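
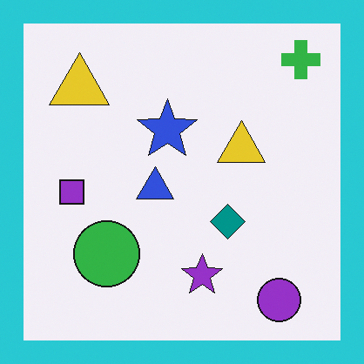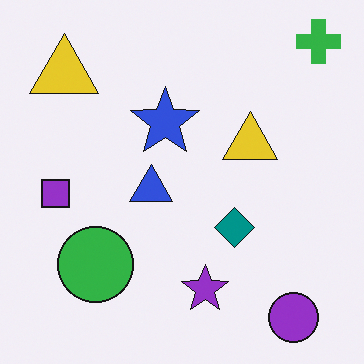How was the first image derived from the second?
Framed with a cyan border.

A solid cyan frame runs around the edge of the first image, with the content slightly shrunk inside it.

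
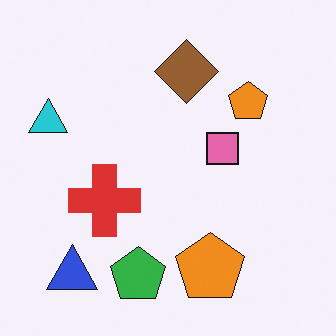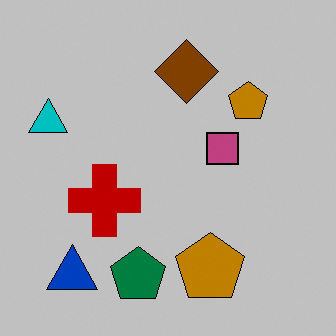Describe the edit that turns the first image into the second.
The transformation is: aggressively posterized.

Each flat color has snapped to a coarser quantized level — most visibly, the near-white background has dropped to a flat grey.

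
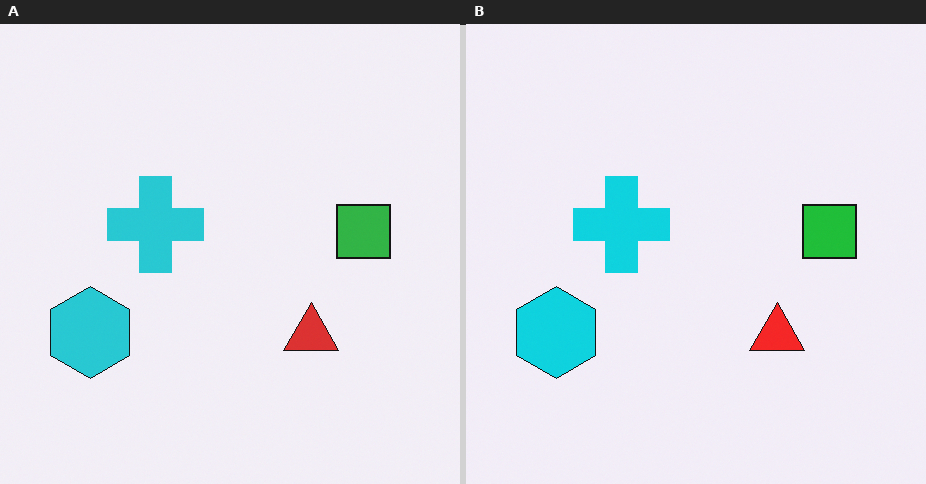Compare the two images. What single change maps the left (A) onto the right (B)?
The right (B) image is the left (A) slightly oversaturated.

All colors are more vivid — a global saturation change.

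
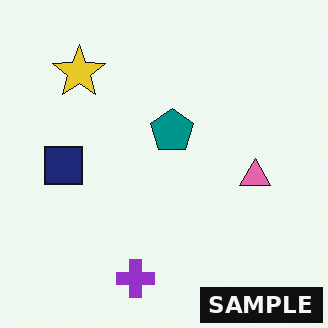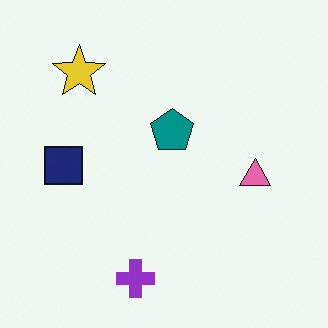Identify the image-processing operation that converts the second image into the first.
It was watermarked with the text "SAMPLE" in the lower-right corner.

A dark label reading "SAMPLE" appears in the lower-right corner.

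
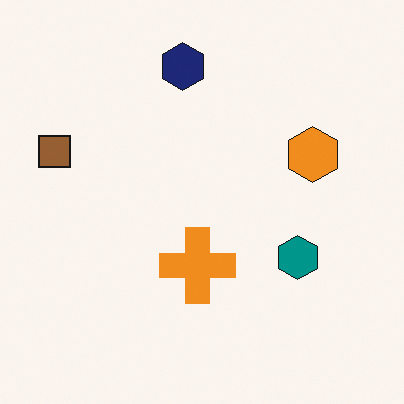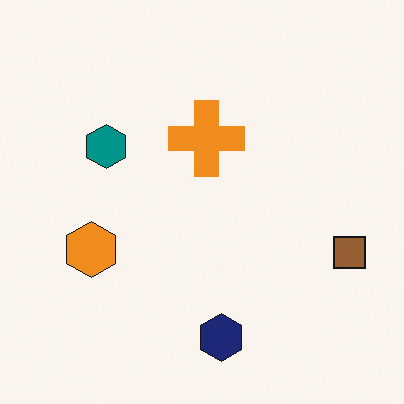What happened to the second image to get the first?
It was rotated 180°.

The brown square sits in the right of the second image and the left of the first — consistent with a whole-image 180° rotation.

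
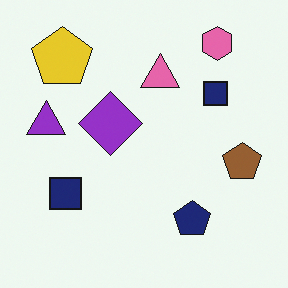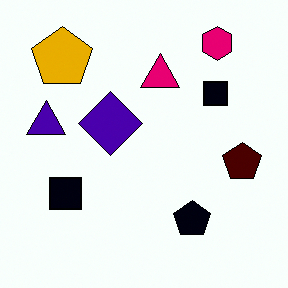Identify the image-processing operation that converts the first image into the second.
It was given much higher contrast.

Tones are pushed away from mid-grey across the whole image — a global contrast change.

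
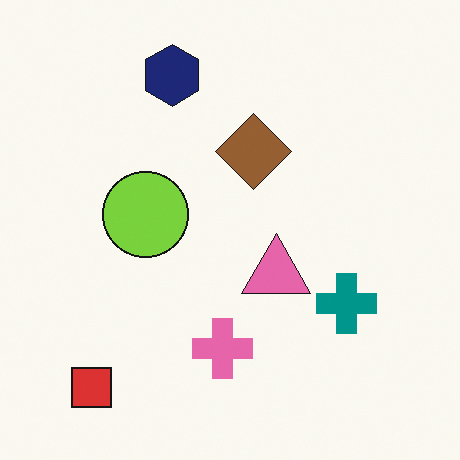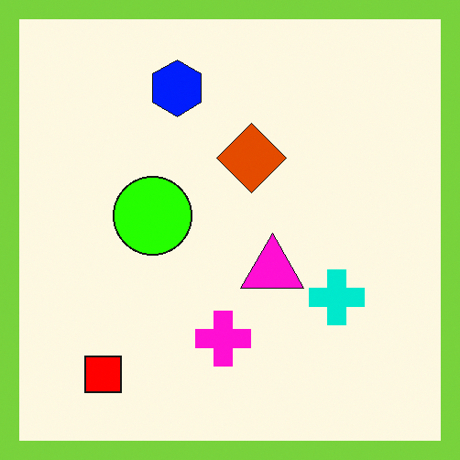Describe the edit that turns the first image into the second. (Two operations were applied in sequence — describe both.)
Heavily oversaturated, then framed with a lime border.

All colors are more vivid — a global saturation change. A solid lime frame runs around the edge of the second image, with the content slightly shrunk inside it.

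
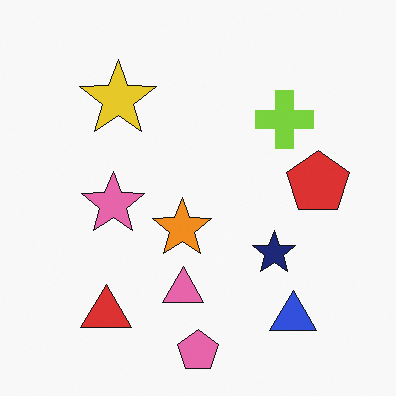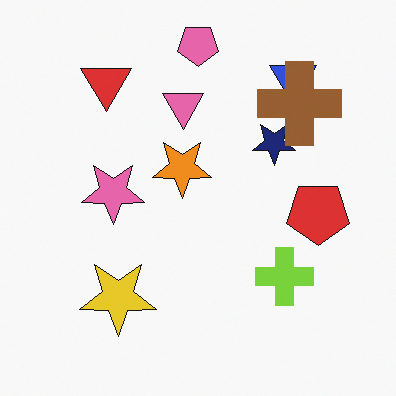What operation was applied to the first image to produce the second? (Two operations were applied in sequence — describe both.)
This is the original image flipped vertically (top ↔ bottom), then overlaid with an additional brown cross.

The pink pentagon is in the bottom of the first image and the top of the second — shapes on opposite sides of the horizontal midline have swapped in a mirror flip. A brown cross appears in the second image that is absent from the first.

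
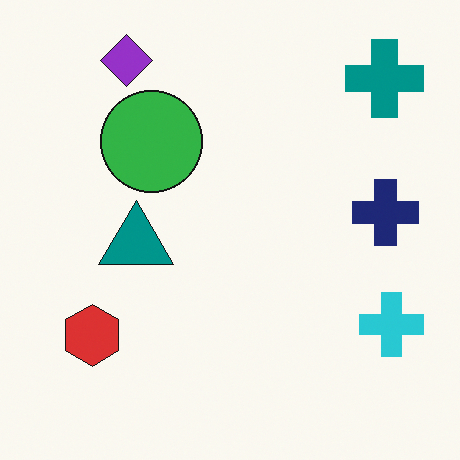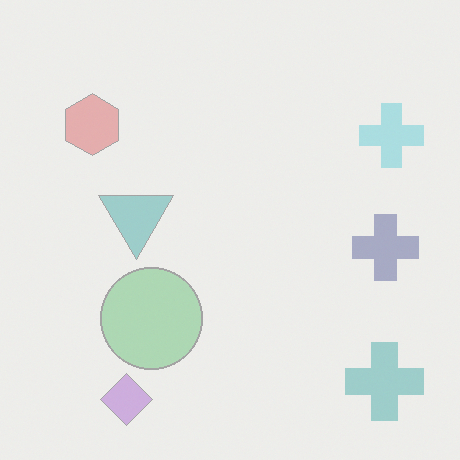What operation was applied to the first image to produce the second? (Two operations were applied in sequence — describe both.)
This is the original image washed out (contrast reduced), then flipped vertically (top ↔ bottom).

Tones are pushed toward mid-grey across the whole image — a global contrast change. The purple diamond is in the top-left of the first image and the bottom-left of the second — shapes on opposite sides of the horizontal midline have swapped in a mirror flip.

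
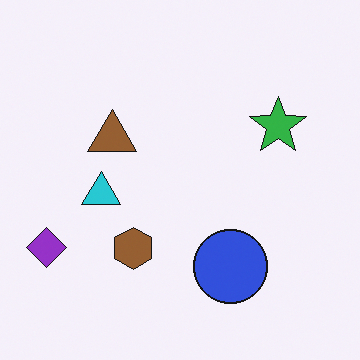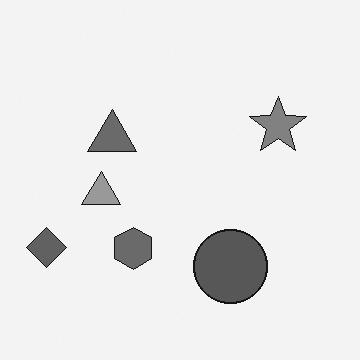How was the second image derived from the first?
The second image is the first converted to grayscale.

All color is removed — every shape is now a shade of grey.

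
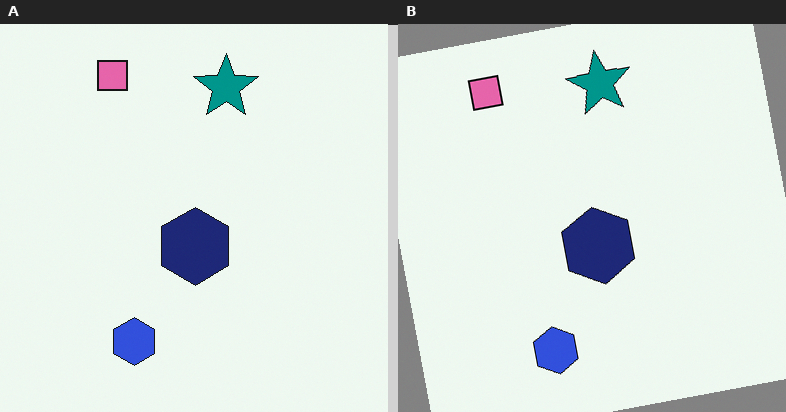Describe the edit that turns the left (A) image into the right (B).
The right (B) image is the left (A) rotated counter-clockwise by a slight angle.

Every shape is tilted by the same angle and the image corners show triangular fill wedges — a whole-image rotation by a non-right angle.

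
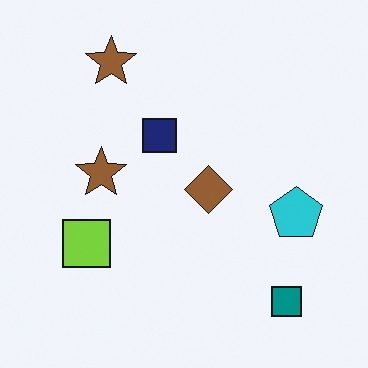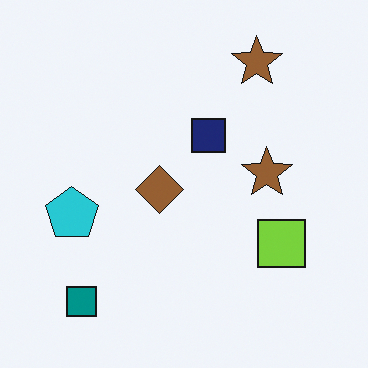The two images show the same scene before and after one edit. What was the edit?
This is the original image flipped horizontally (left ↔ right).

The cyan pentagon is in the right of the first image and the left of the second — shapes on opposite sides of the vertical midline have swapped in a mirror flip.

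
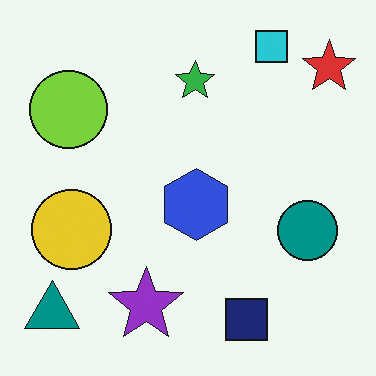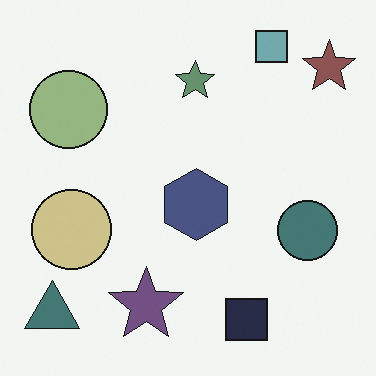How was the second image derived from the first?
It was made much more muted (saturation change).

All colors are more muted and greyish — a global saturation change.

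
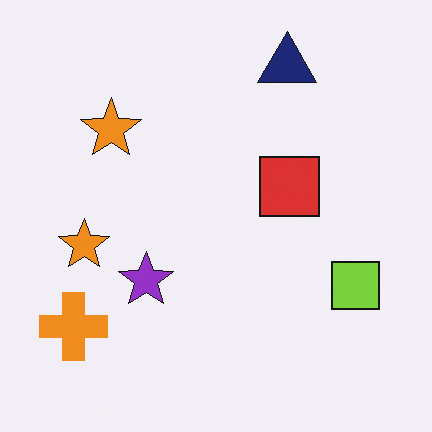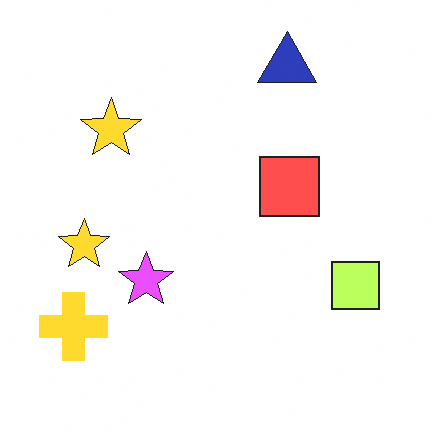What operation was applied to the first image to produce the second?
This is the original image substantially brightened.

Every pixel — background and shapes alike — is uniformly brightened.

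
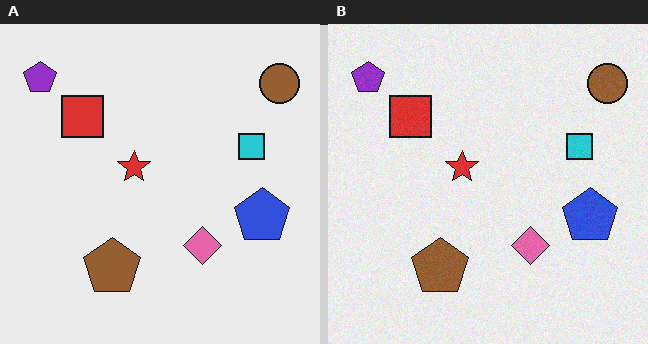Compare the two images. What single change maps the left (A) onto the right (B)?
Degraded with subtle gaussian noise.

Random speckle covers the whole image, including the flat background.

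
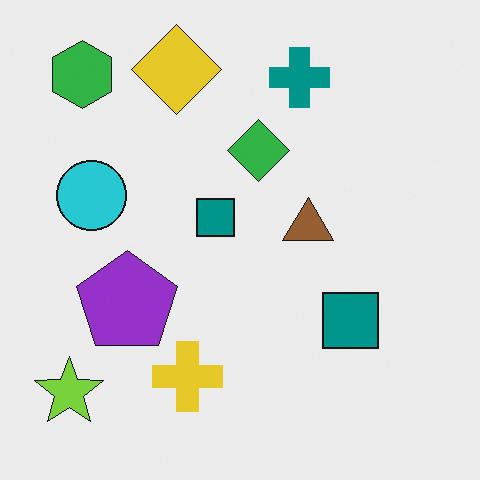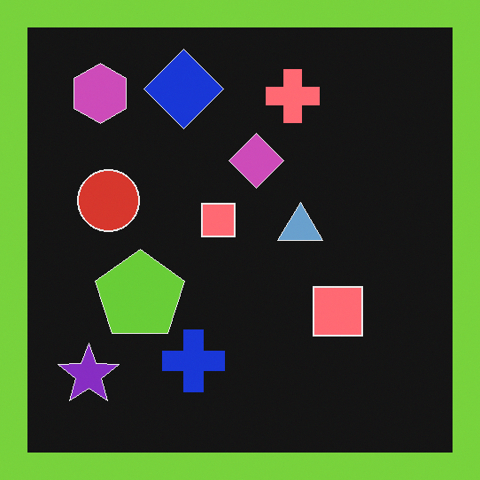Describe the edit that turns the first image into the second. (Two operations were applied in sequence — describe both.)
Color-inverted (negative), then framed with a lime border.

The light background has become dark and every shape's color is its complement — a photographic negative. A solid lime frame runs around the edge of the second image, with the content slightly shrunk inside it.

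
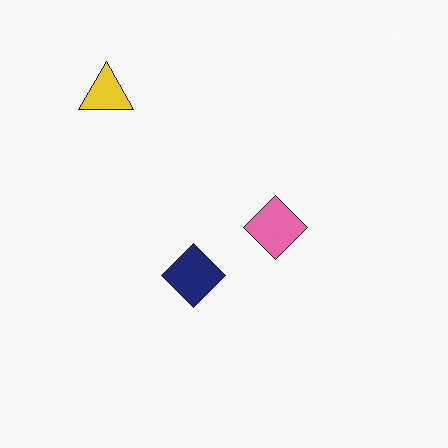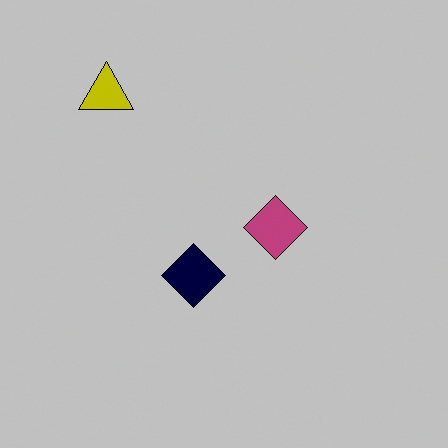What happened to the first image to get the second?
The second image is the first aggressively posterized.

Each flat color has snapped to a coarser quantized level — most visibly, the near-white background has dropped to a flat grey.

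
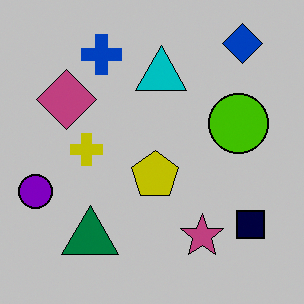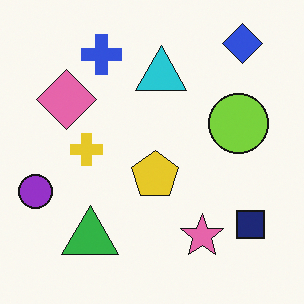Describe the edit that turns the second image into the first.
The image was aggressively posterized.

Each flat color has snapped to a coarser quantized level — most visibly, the near-white background has dropped to a flat grey.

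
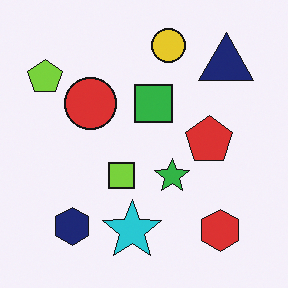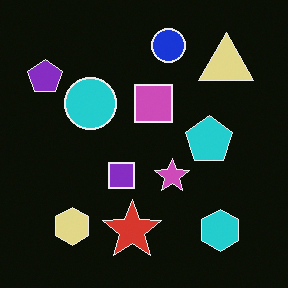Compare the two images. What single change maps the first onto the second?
The transformation is: color-inverted (negative).

The light background has become dark and every shape's color is its complement — a photographic negative.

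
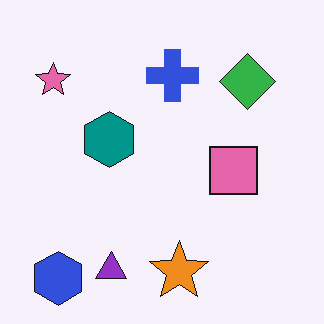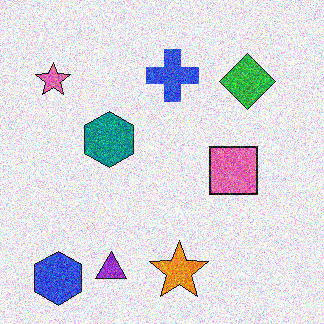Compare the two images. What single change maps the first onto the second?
The second image is the first degraded with strong gaussian noise.

Random speckle covers the whole image, including the flat background.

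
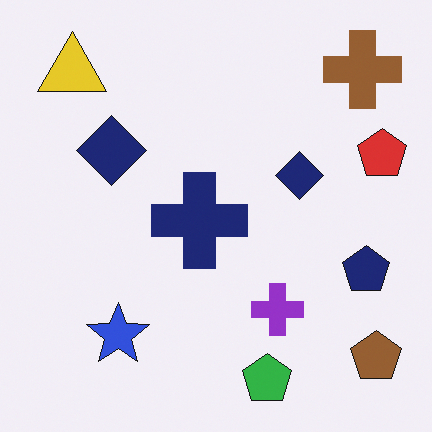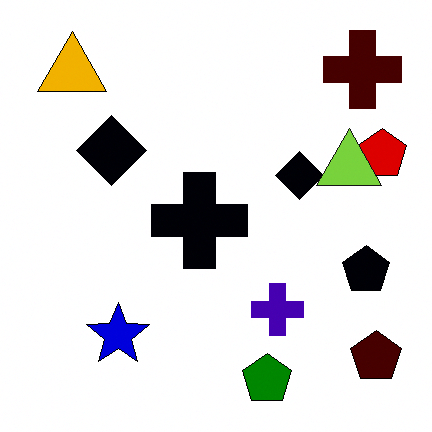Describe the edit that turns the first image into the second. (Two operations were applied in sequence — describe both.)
It was given much higher contrast, then overlaid with an additional lime triangle.

Tones are pushed away from mid-grey across the whole image — a global contrast change. A lime triangle appears in the second image that is absent from the first.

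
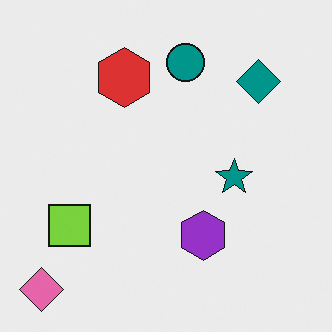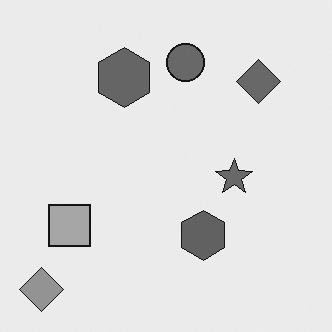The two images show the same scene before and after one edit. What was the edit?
The image was converted to grayscale.

All color is removed — every shape is now a shade of grey.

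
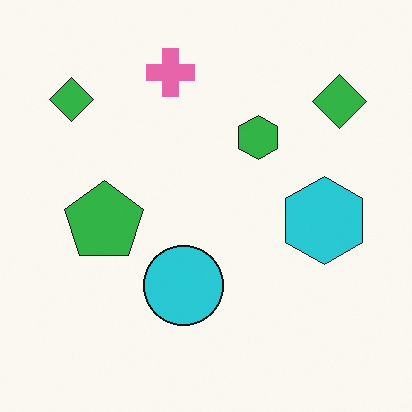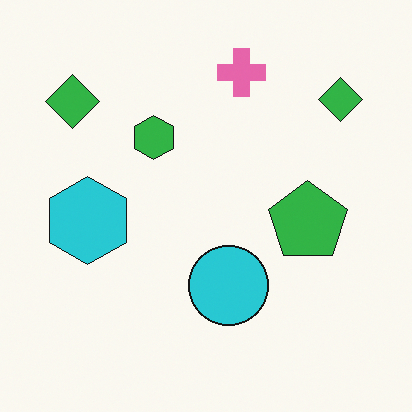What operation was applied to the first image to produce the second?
This is the original image flipped horizontally (left ↔ right).

The cyan hexagon is in the right of the first image and the left of the second — shapes on opposite sides of the vertical midline have swapped in a mirror flip.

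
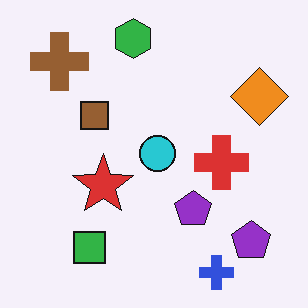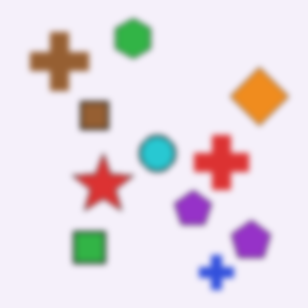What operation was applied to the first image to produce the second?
The image was noticeably gaussian-blurred.

Shape edges and outlines are uniformly softened across the whole image.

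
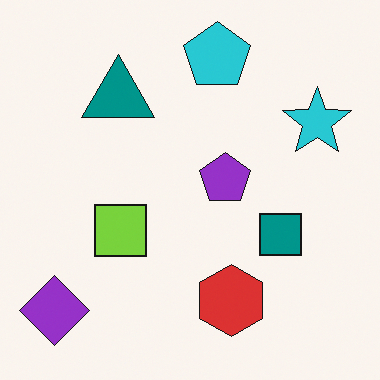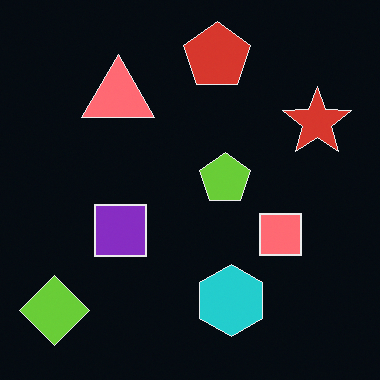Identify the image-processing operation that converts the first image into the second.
The image was color-inverted (negative).

The light background has become dark and every shape's color is its complement — a photographic negative.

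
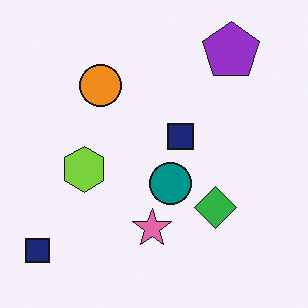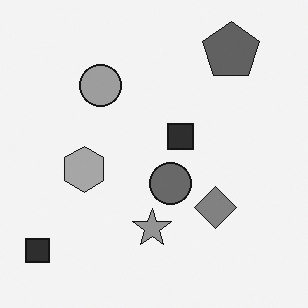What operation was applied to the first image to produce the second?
The image was converted to grayscale.

All color is removed — every shape is now a shade of grey.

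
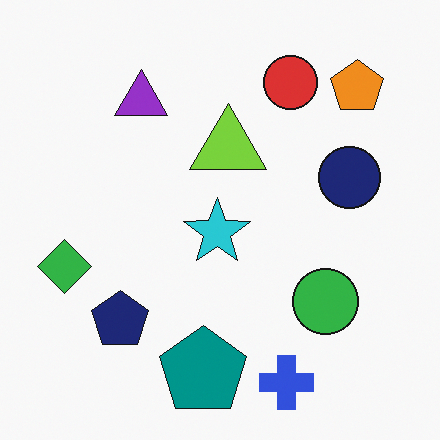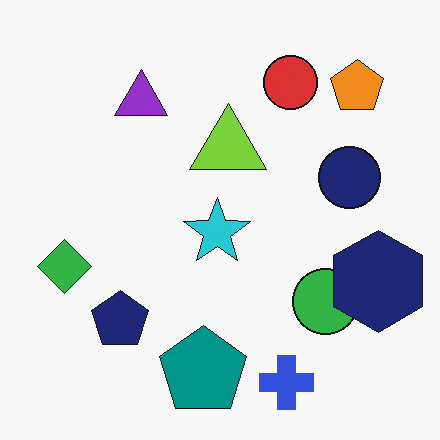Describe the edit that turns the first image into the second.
It was overlaid with an additional navy hexagon.

A navy hexagon appears in the second image that is absent from the first.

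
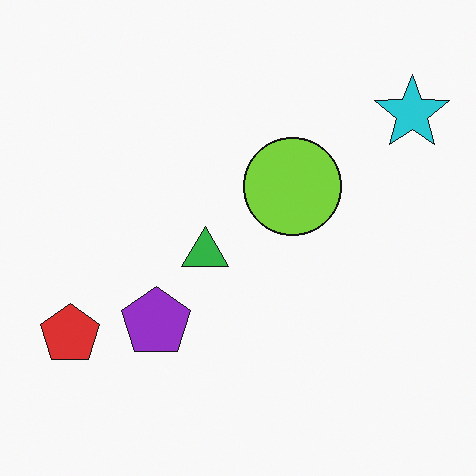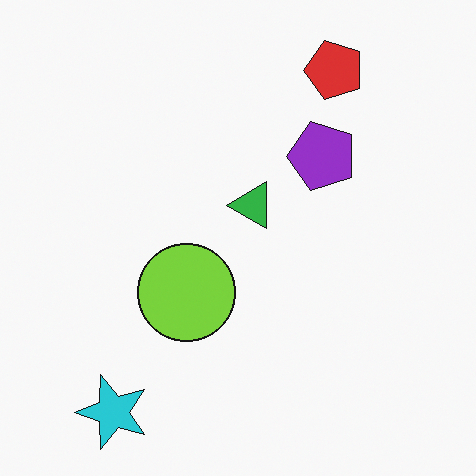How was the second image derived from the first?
The transformation is: transposed (reflected across the top-left ↔ bottom-right diagonal).

Shapes have swapped their row and column positions — what was in the top-right is now in the bottom-left — a diagonal reflection.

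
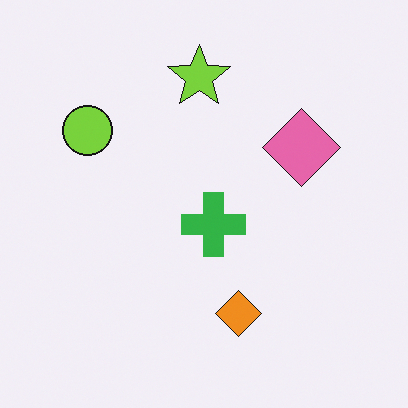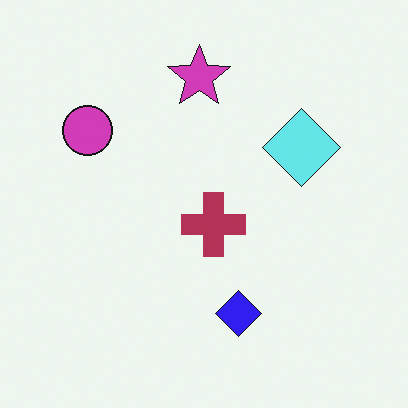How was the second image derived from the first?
It was hue-shifted by a large amount.

Every shape's color has rotated by the same amount around the hue wheel — a uniform hue shift.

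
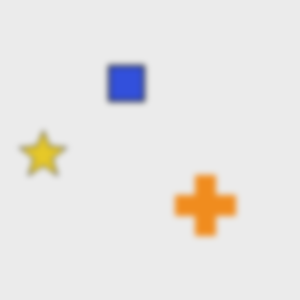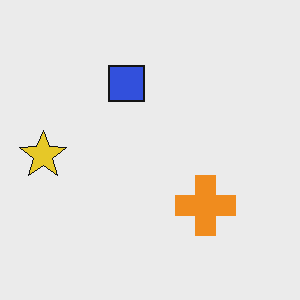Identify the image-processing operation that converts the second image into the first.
Moderately blurred.

Shape edges and outlines are uniformly softened across the whole image.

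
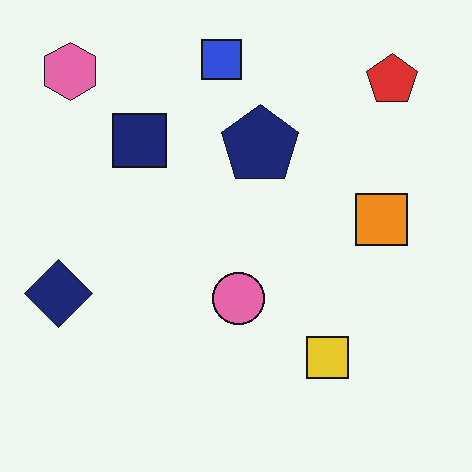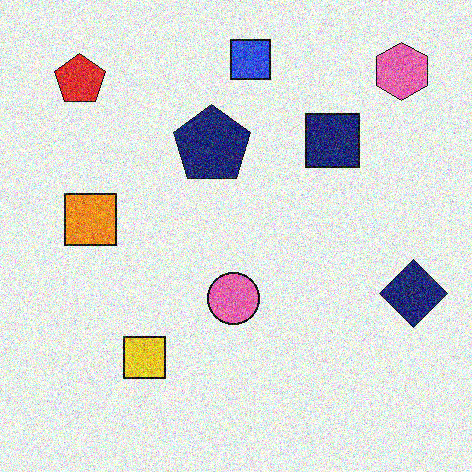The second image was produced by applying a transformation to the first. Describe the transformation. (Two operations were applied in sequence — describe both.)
This is the original image flipped horizontally (left ↔ right), then degraded with a thick layer of grain.

The navy diamond is in the left of the first image and the right of the second — shapes on opposite sides of the vertical midline have swapped in a mirror flip. Random speckle covers the whole image, including the flat background.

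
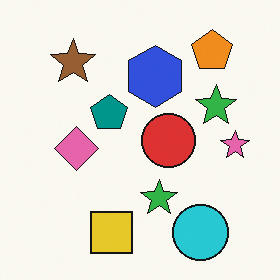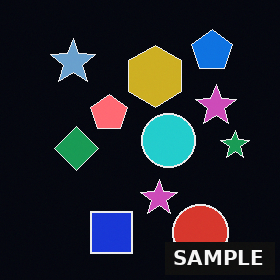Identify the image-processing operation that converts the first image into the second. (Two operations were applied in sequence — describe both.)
It was color-inverted (negative), then watermarked with the text "SAMPLE" in the lower-right corner.

The light background has become dark and every shape's color is its complement — a photographic negative. A dark label reading "SAMPLE" appears in the lower-right corner.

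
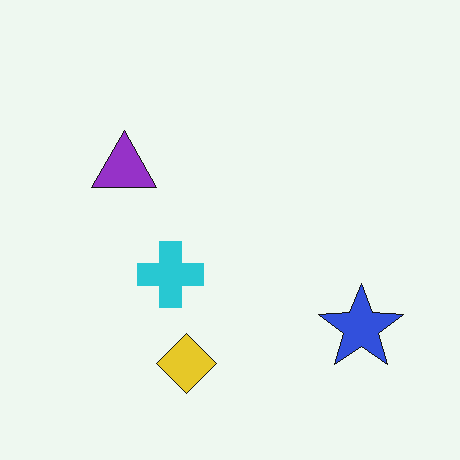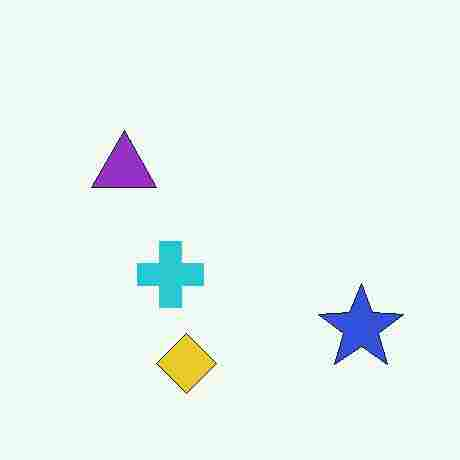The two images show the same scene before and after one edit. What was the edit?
The second image is the first heavily JPEG-compressed with obvious blocking artifacts.

Blocky 8×8 compression artifacts appear around shape edges and the flat background shows ringing — characteristic JPEG degradation.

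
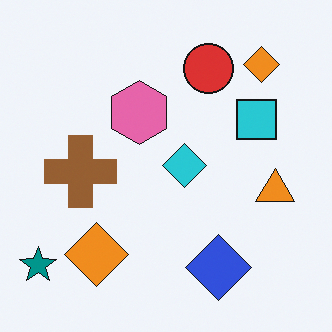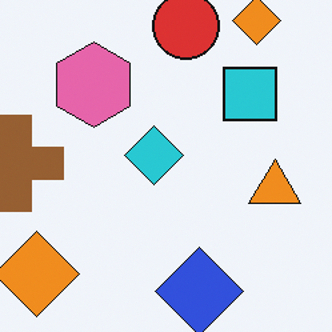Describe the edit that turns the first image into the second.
The transformation is: cropped slightly and scaled back up.

The visible shapes are larger and the field of view is narrower; shapes near the original edges may be partly or wholly outside the frame — a crop-and-rescale.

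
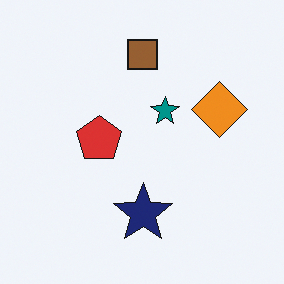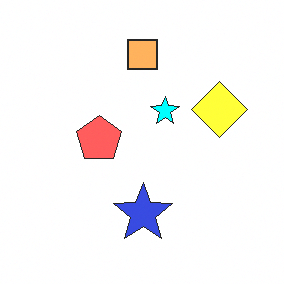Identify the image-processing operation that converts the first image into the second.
The second image is the first brightened a lot.

Every pixel — background and shapes alike — is uniformly brightened.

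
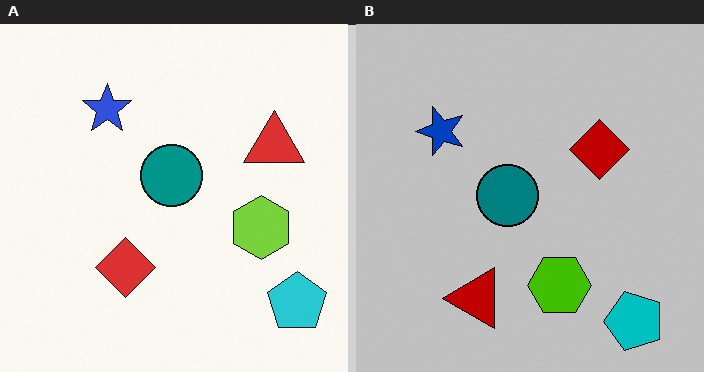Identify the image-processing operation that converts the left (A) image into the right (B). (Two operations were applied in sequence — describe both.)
The transformation is: transposed (reflected across the top-left ↔ bottom-right diagonal), then aggressively posterized.

Shapes have swapped their row and column positions — what was in the top-right is now in the bottom-left — a diagonal reflection. Each flat color has snapped to a coarser quantized level — most visibly, the near-white background has dropped to a flat grey.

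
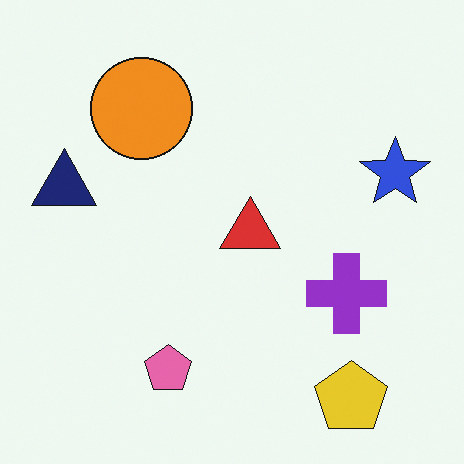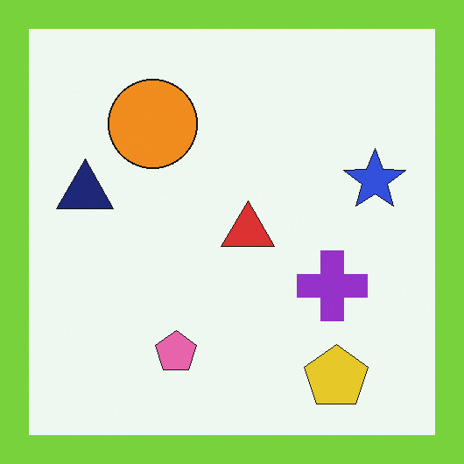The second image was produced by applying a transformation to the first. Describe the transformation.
This is the original image framed with a lime border.

A solid lime frame runs around the edge of the second image, with the content slightly shrunk inside it.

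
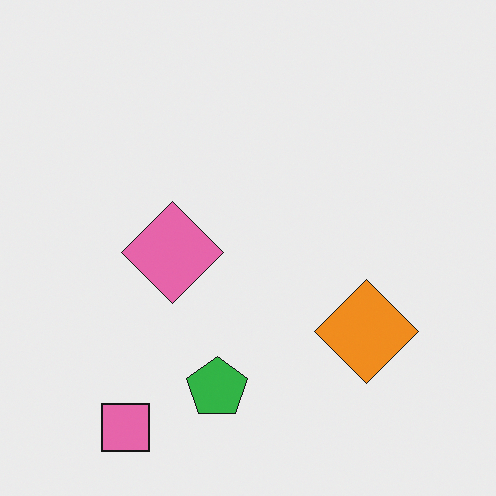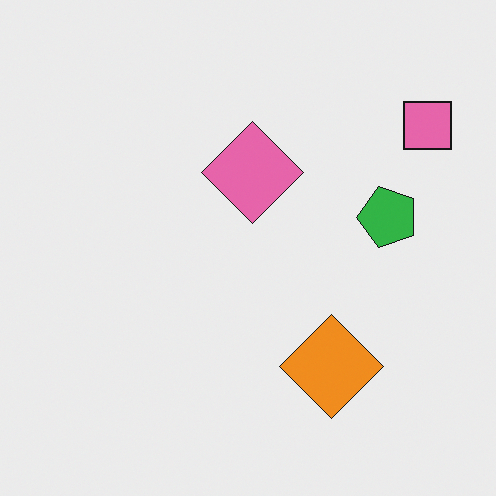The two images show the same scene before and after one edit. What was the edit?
The second image is the first transposed (reflected across the top-left ↔ bottom-right diagonal).

Shapes have swapped their row and column positions — what was in the top-right is now in the bottom-left — a diagonal reflection.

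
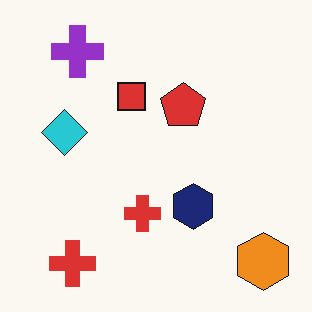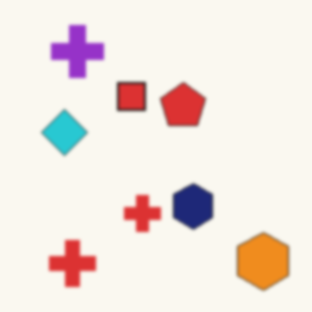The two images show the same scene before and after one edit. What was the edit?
The second image is the first lightly blurred.

Shape edges and outlines are uniformly softened across the whole image.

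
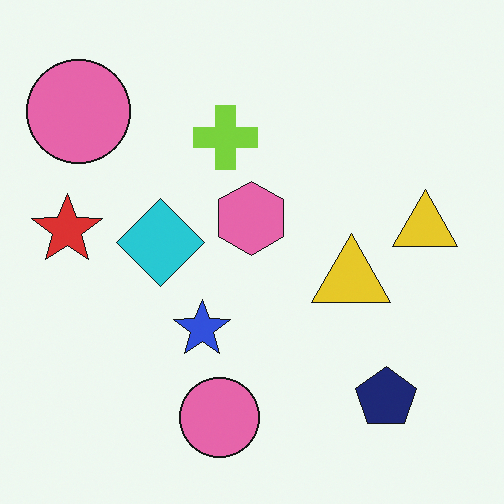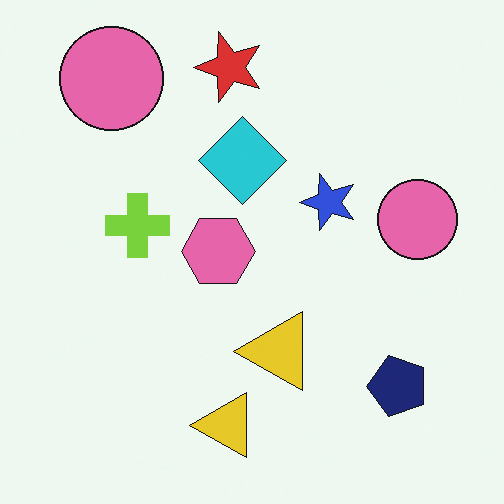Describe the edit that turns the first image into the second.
The transformation is: transposed (reflected across the top-left ↔ bottom-right diagonal).

Shapes have swapped their row and column positions — what was in the top-right is now in the bottom-left — a diagonal reflection.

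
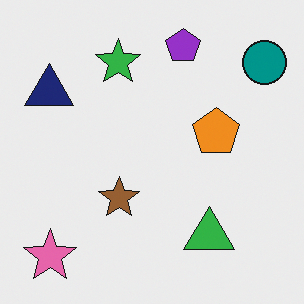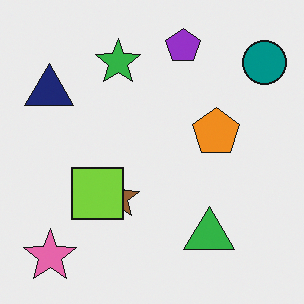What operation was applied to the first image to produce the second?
The transformation is: overlaid with an additional lime square.

A lime square appears in the second image that is absent from the first.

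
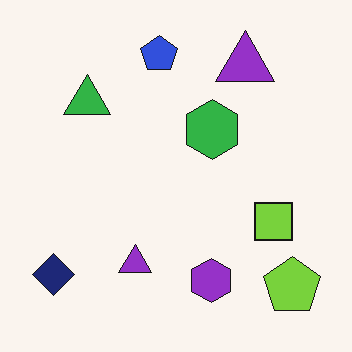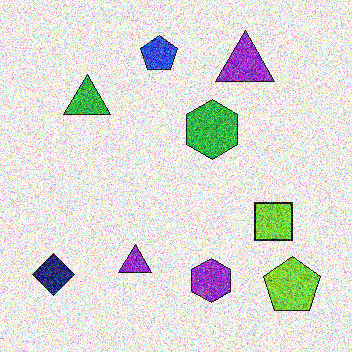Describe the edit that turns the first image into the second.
It was degraded with a thick layer of grain.

Random speckle covers the whole image, including the flat background.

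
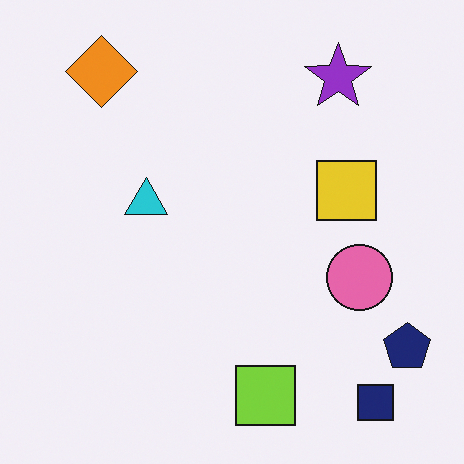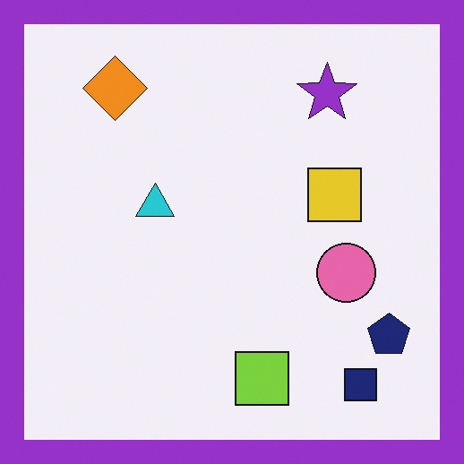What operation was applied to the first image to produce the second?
The image was framed with a purple border.

A solid purple frame runs around the edge of the second image, with the content slightly shrunk inside it.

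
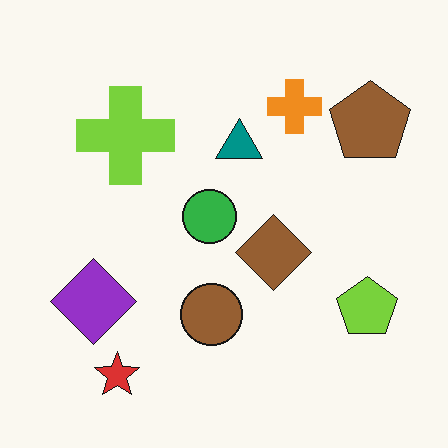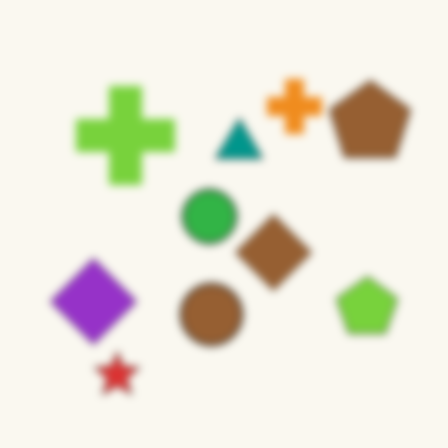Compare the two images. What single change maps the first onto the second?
The transformation is: moderately blurred.

Shape edges and outlines are uniformly softened across the whole image.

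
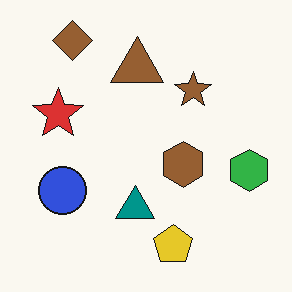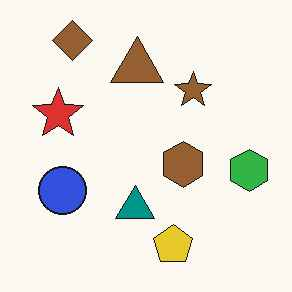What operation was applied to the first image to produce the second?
It was given moderate JPEG compression.

Blocky 8×8 compression artifacts appear around shape edges and the flat background shows ringing — characteristic JPEG degradation.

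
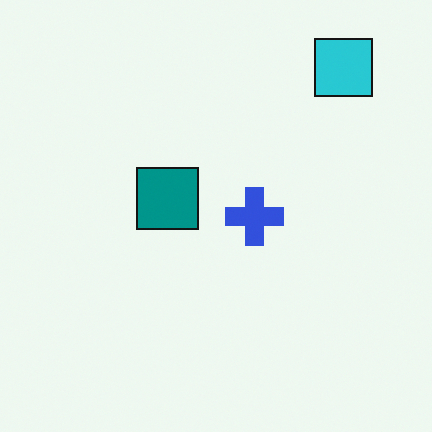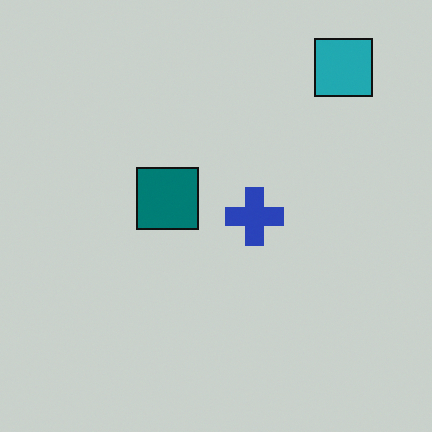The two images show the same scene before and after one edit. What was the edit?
This is the original image darkened a little.

Every pixel — background and shapes alike — is uniformly darkened.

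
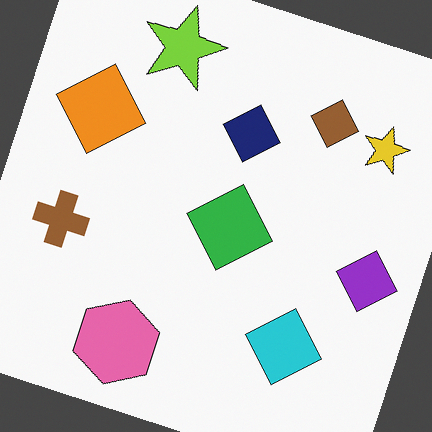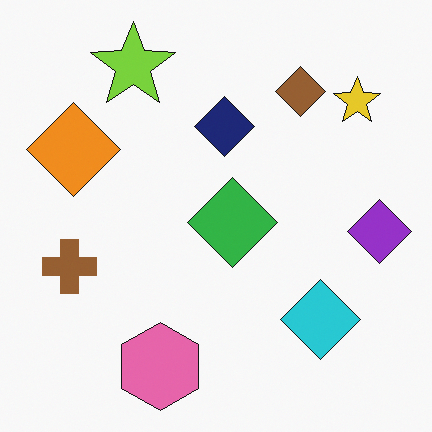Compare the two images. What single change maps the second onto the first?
The image was rotated clockwise by a clearly visible amount.

Every shape is tilted by the same angle and the image corners show triangular fill wedges — a whole-image rotation by a non-right angle.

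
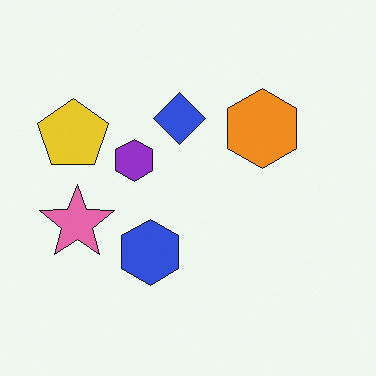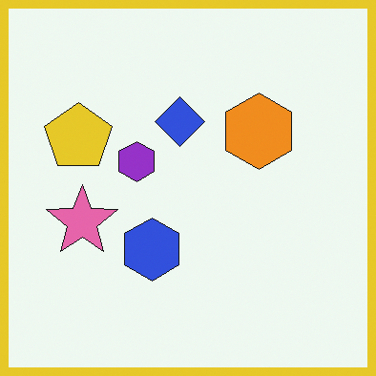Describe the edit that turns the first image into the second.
The transformation is: framed with a yellow border.

A solid yellow frame runs around the edge of the second image, with the content slightly shrunk inside it.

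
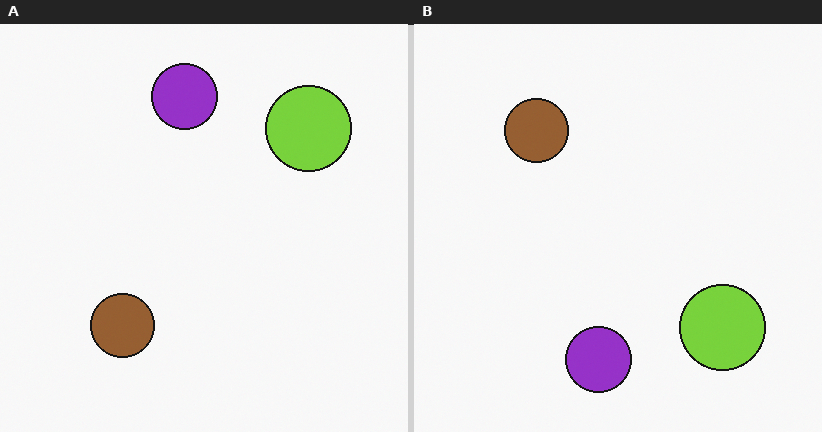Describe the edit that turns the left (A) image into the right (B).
This is the original image flipped vertically (top ↔ bottom).

The purple circle is in the top of the left (A) image and the bottom of the right (B) — shapes on opposite sides of the horizontal midline have swapped in a mirror flip.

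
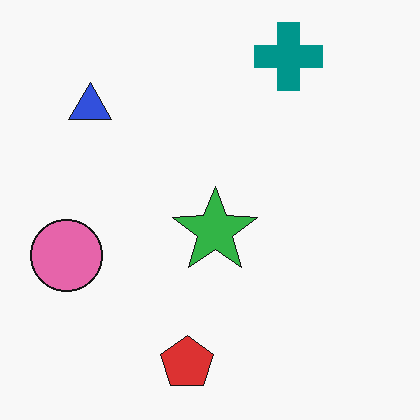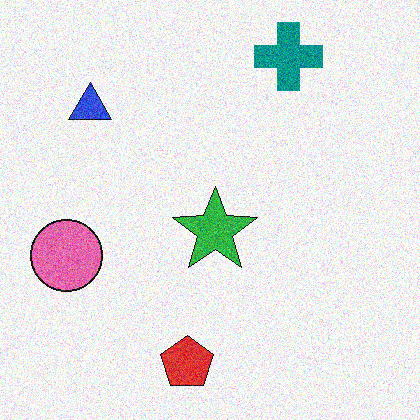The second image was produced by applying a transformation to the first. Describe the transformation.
It was degraded with moderate additive noise.

Random speckle covers the whole image, including the flat background.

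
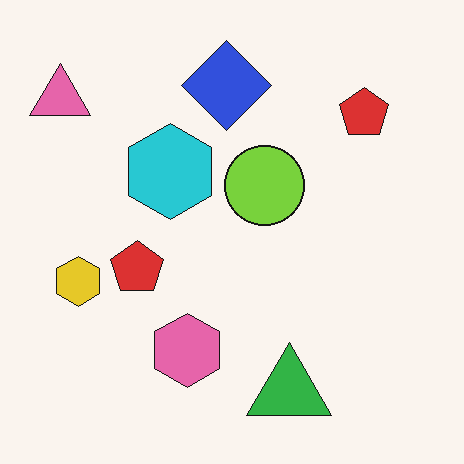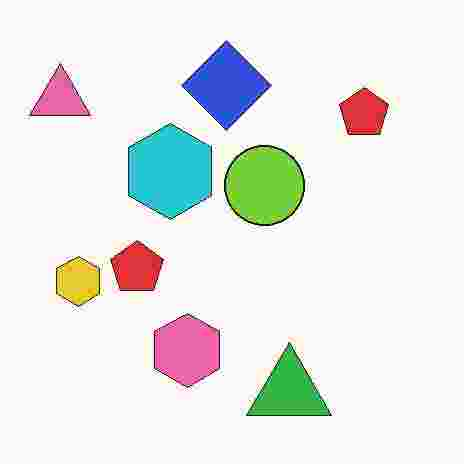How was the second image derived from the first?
The second image is the first degraded with heavy JPEG compression.

Blocky 8×8 compression artifacts appear around shape edges and the flat background shows ringing — characteristic JPEG degradation.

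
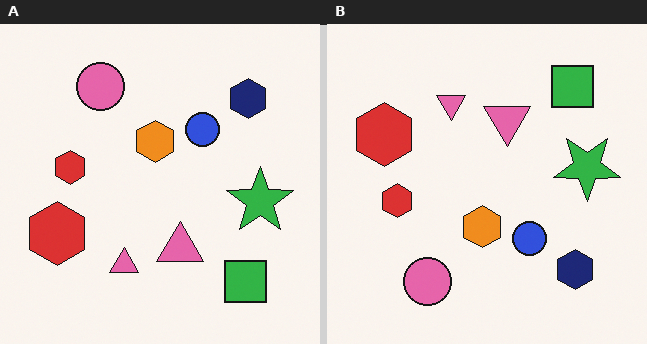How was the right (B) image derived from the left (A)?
The right (B) image is the left (A) flipped vertically (top ↔ bottom).

The pink circle is in the top-left of the left (A) image and the bottom-left of the right (B) — shapes on opposite sides of the horizontal midline have swapped in a mirror flip.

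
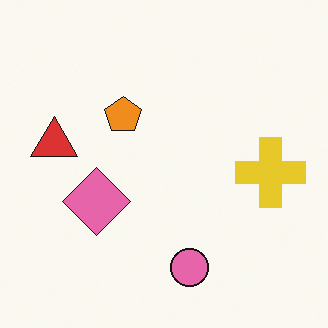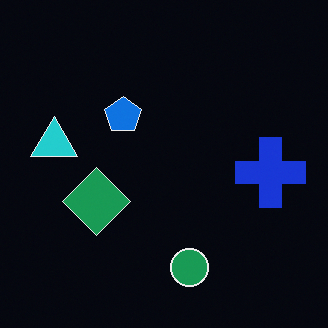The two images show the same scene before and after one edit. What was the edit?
The transformation is: color-inverted (negative).

The light background has become dark and every shape's color is its complement — a photographic negative.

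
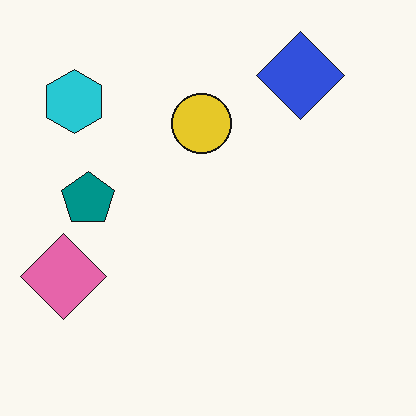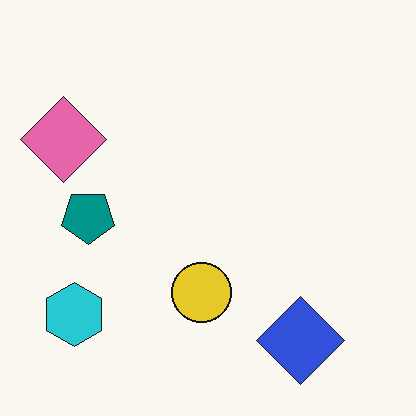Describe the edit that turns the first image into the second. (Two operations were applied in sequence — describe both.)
It was flipped vertically (top ↔ bottom), then given moderate JPEG compression.

The blue diamond is in the top-right of the first image and the bottom-right of the second — shapes on opposite sides of the horizontal midline have swapped in a mirror flip. Blocky 8×8 compression artifacts appear around shape edges and the flat background shows ringing — characteristic JPEG degradation.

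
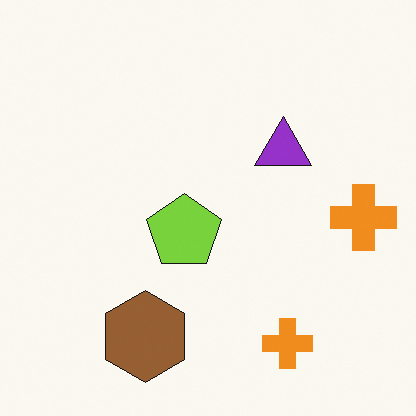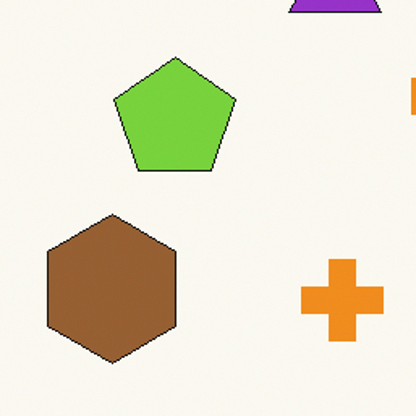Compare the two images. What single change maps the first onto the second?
Cropped to a noticeably smaller region and rescaled.

The visible shapes are larger and the field of view is narrower; shapes near the original edges may be partly or wholly outside the frame — a crop-and-rescale.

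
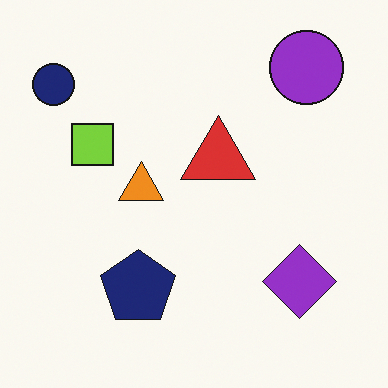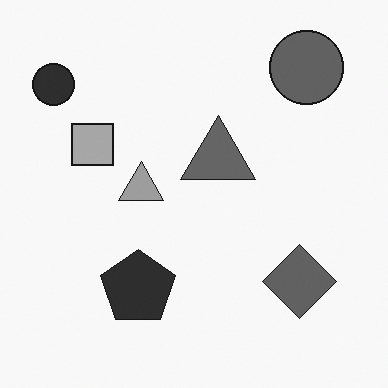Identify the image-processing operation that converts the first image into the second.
The second image is the first converted to grayscale.

All color is removed — every shape is now a shade of grey.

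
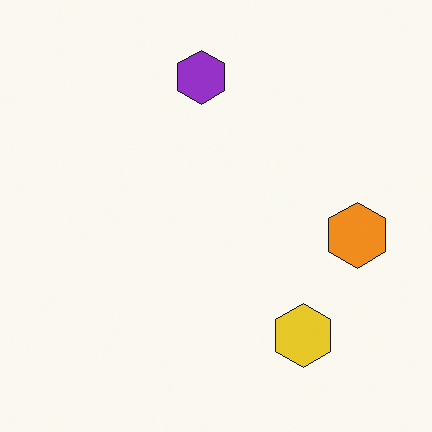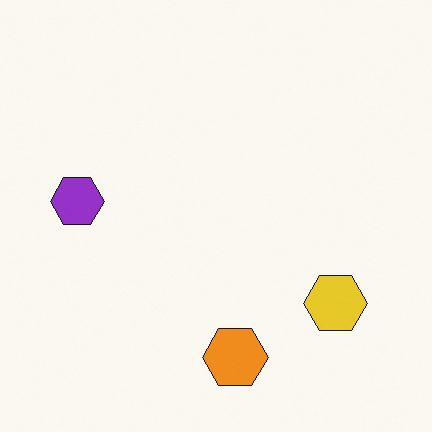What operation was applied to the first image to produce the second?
It was transposed (reflected across the top-left ↔ bottom-right diagonal).

Shapes have swapped their row and column positions — what was in the top-right is now in the bottom-left — a diagonal reflection.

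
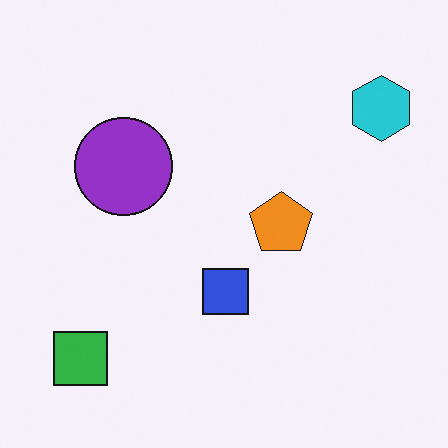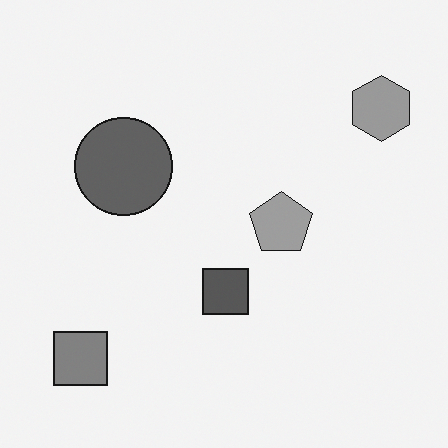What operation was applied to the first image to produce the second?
It was converted to grayscale.

All color is removed — every shape is now a shade of grey.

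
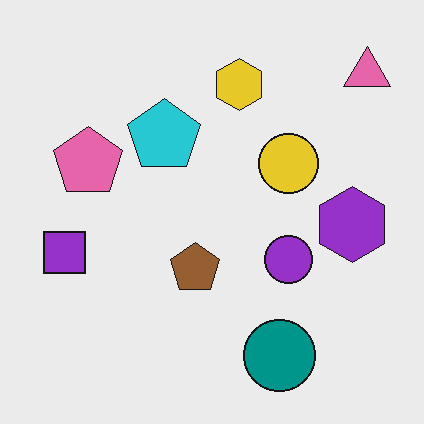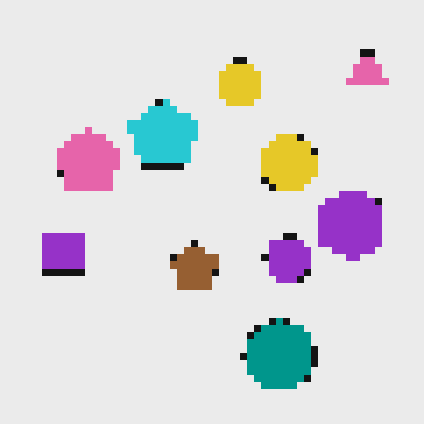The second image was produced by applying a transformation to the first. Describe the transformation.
The second image is the first pixelated into visible square blocks.

Shapes are reduced to large square blocks; fine edges and outlines are lost — a downscale-then-upscale (mosaic) effect.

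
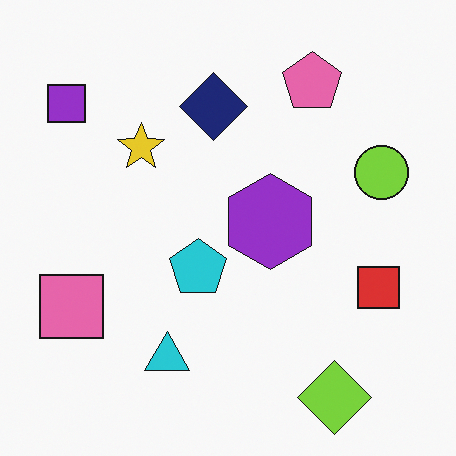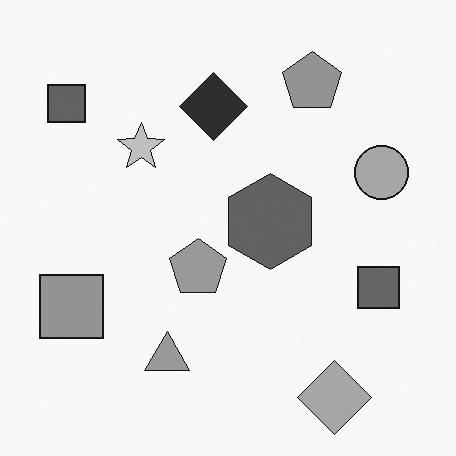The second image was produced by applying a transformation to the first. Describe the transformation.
The transformation is: converted to grayscale.

All color is removed — every shape is now a shade of grey.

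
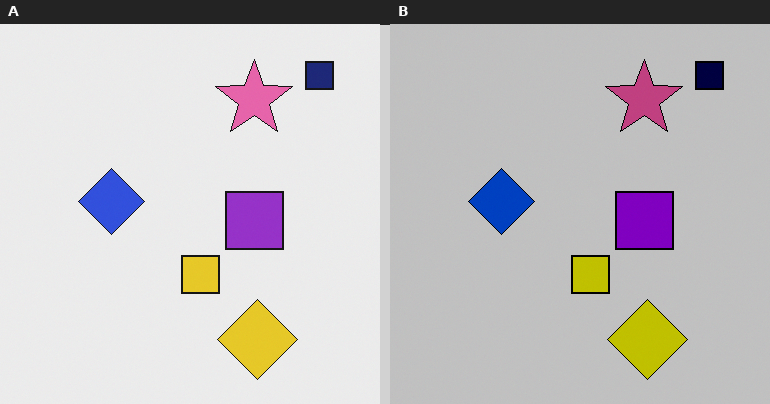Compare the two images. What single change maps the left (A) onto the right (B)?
The right (B) image is the left (A) heavily posterized to just a handful of flat colors.

Each flat color has snapped to a coarser quantized level — most visibly, the near-white background has dropped to a flat grey.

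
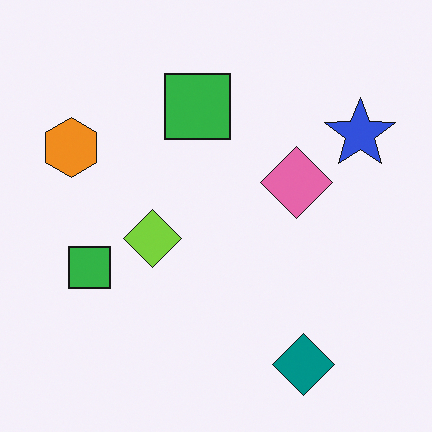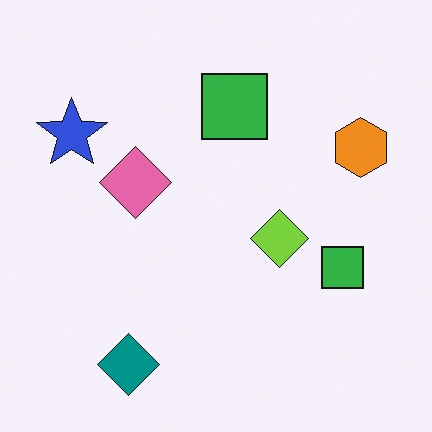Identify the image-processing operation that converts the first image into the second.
Flipped horizontally (left ↔ right).

The orange hexagon is in the left of the first image and the right of the second — shapes on opposite sides of the vertical midline have swapped in a mirror flip.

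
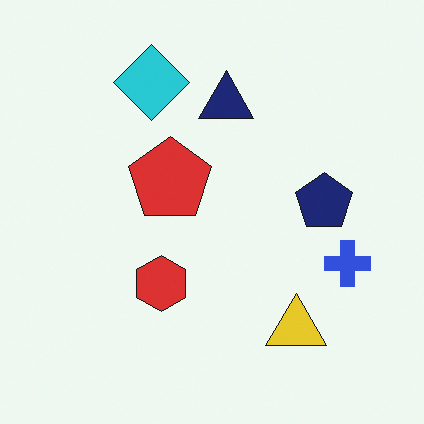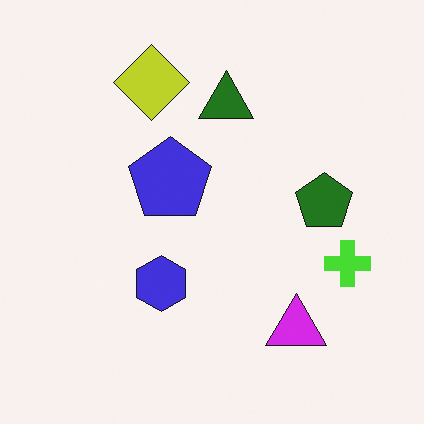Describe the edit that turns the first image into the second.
It was hue-shifted by a large amount.

Every shape's color has rotated by the same amount around the hue wheel — a uniform hue shift.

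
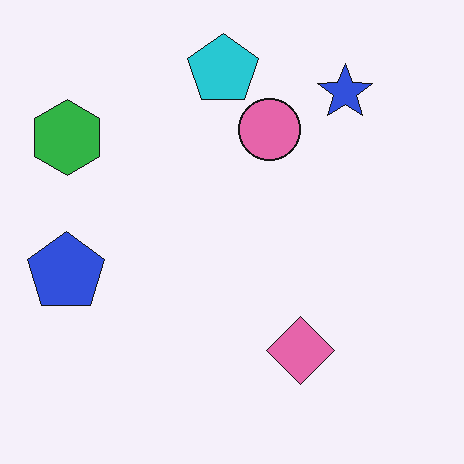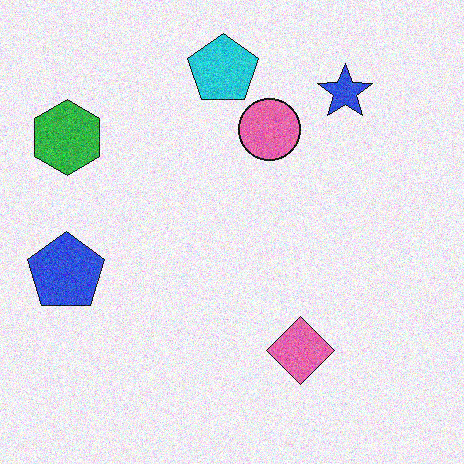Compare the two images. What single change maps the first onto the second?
It was degraded with visible gaussian noise.

Random speckle covers the whole image, including the flat background.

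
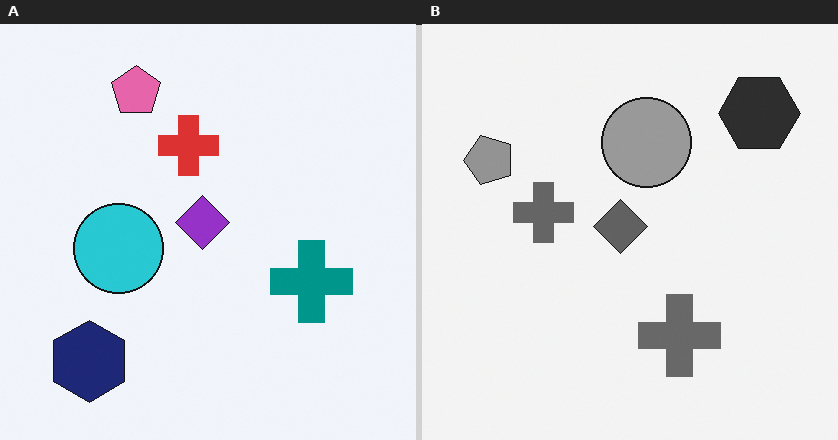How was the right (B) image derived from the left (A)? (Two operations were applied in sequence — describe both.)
Transposed (reflected across the top-left ↔ bottom-right diagonal), then converted to grayscale.

Shapes have swapped their row and column positions — what was in the top-right is now in the bottom-left — a diagonal reflection. All color is removed — every shape is now a shade of grey.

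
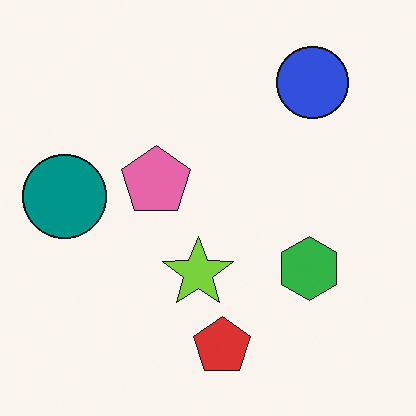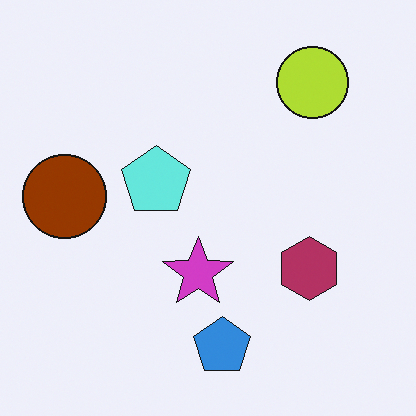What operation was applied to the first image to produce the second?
Hue-shifted by a large amount.

Every shape's color has rotated by the same amount around the hue wheel — a uniform hue shift.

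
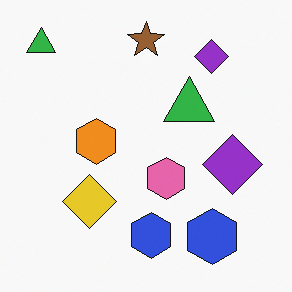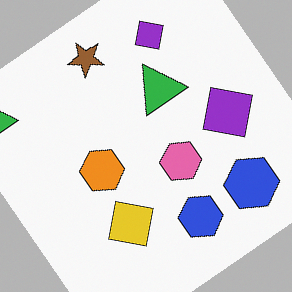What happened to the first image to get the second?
The image was rotated counter-clockwise by a large amount — several tens of degrees.

Every shape is tilted by the same angle and the image corners show triangular fill wedges — a whole-image rotation by a non-right angle.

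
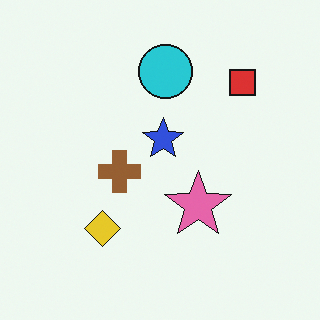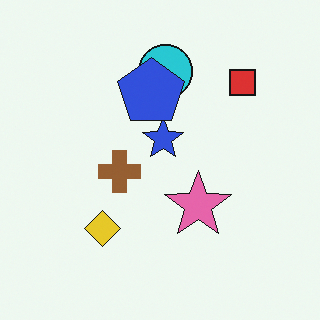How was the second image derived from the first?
The image was overlaid with an additional blue pentagon.

A blue pentagon appears in the second image that is absent from the first.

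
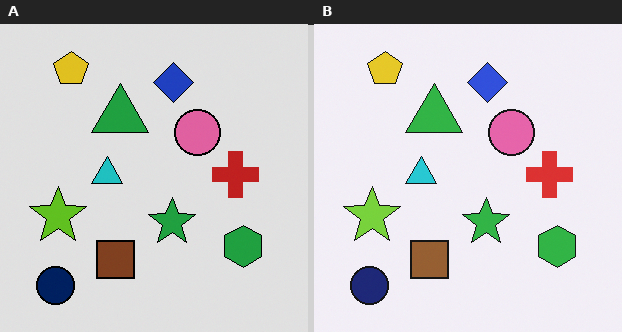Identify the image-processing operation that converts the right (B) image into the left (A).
This is the original image posterized to a reduced palette.

Each flat color has snapped to a coarser quantized level — most visibly, the near-white background has dropped to a flat grey.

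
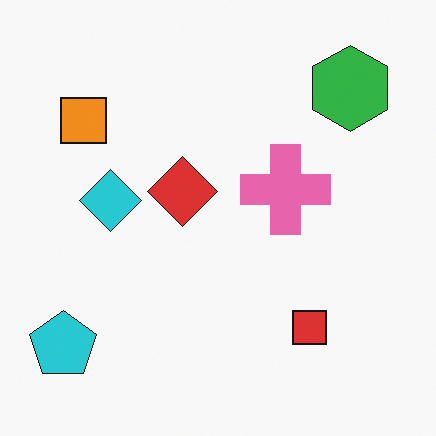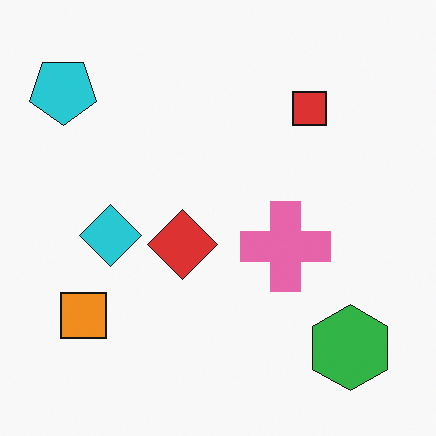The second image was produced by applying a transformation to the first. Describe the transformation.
The transformation is: flipped vertically (top ↔ bottom).

The green hexagon is in the top-right of the first image and the bottom-right of the second — shapes on opposite sides of the horizontal midline have swapped in a mirror flip.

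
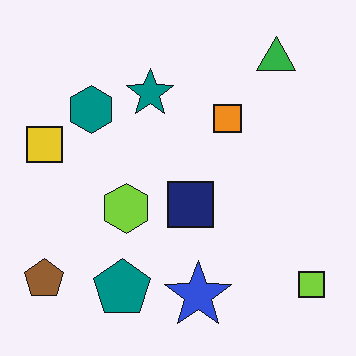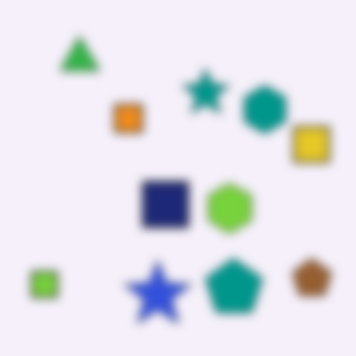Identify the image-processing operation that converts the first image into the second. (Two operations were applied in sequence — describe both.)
Noticeably gaussian-blurred, then flipped horizontally (left ↔ right).

Shape edges and outlines are uniformly softened across the whole image. The yellow square is in the left of the first image and the right of the second — shapes on opposite sides of the vertical midline have swapped in a mirror flip.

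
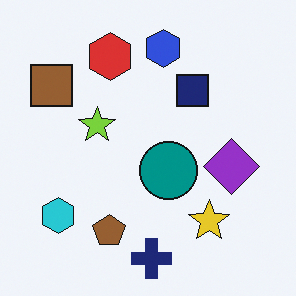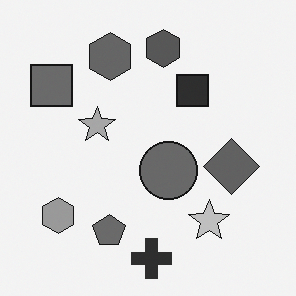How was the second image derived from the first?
The image was converted to grayscale.

All color is removed — every shape is now a shade of grey.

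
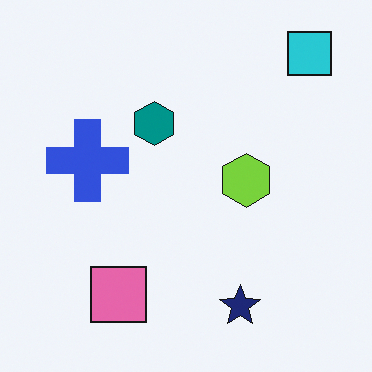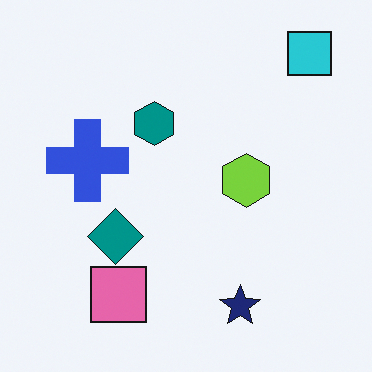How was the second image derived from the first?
The transformation is: overlaid with an additional teal diamond.

A teal diamond appears in the second image that is absent from the first.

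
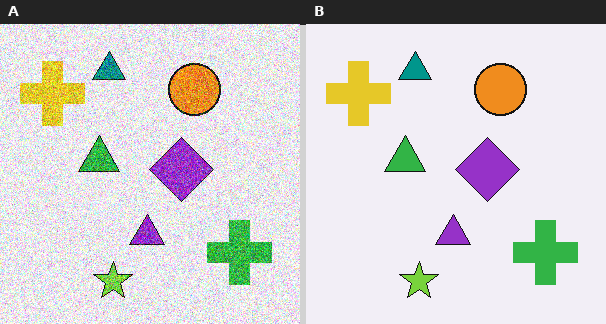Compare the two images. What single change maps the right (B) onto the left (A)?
Degraded with heavy additive noise.

Random speckle covers the whole image, including the flat background.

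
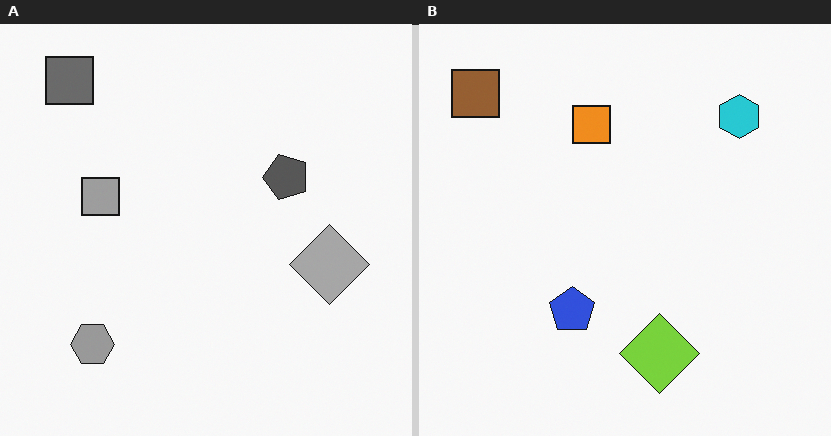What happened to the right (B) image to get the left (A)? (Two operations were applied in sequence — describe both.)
Converted to grayscale, then transposed (reflected across the top-left ↔ bottom-right diagonal).

All color is removed — every shape is now a shade of grey. Shapes have swapped their row and column positions — what was in the top-right is now in the bottom-left — a diagonal reflection.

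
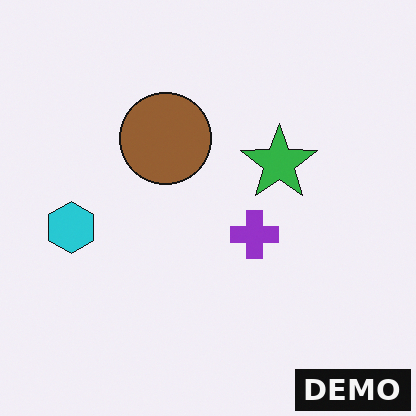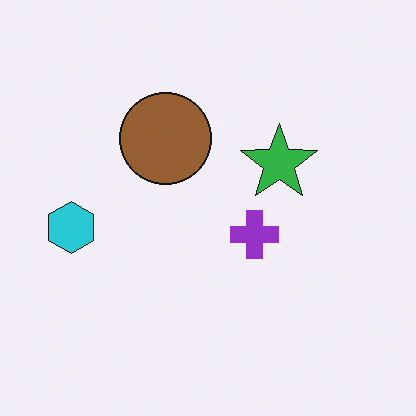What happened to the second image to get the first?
The image was watermarked with the text "DEMO" in the lower-right corner.

A dark label reading "DEMO" appears in the lower-right corner.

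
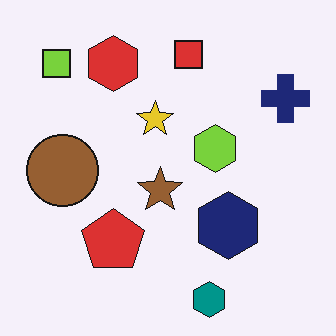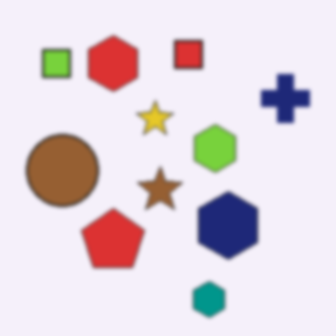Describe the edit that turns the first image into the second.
The transformation is: lightly blurred.

Shape edges and outlines are uniformly softened across the whole image.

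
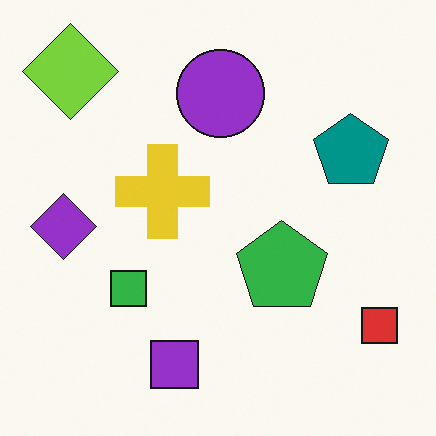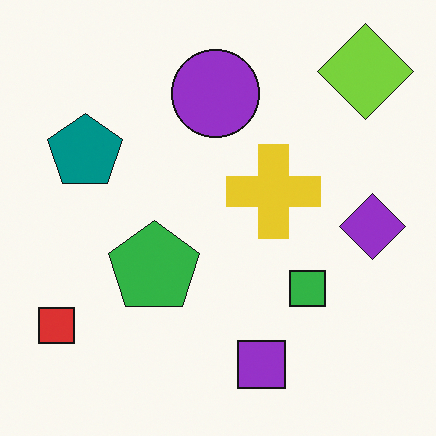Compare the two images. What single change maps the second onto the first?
The image was flipped horizontally (left ↔ right).

The red square is in the bottom-left of the second image and the bottom-right of the first — shapes on opposite sides of the vertical midline have swapped in a mirror flip.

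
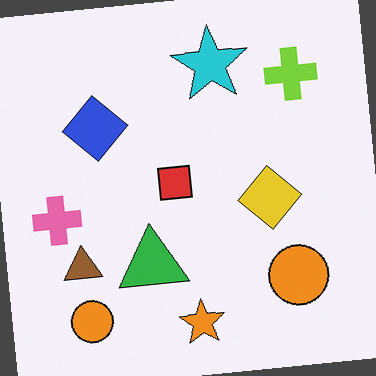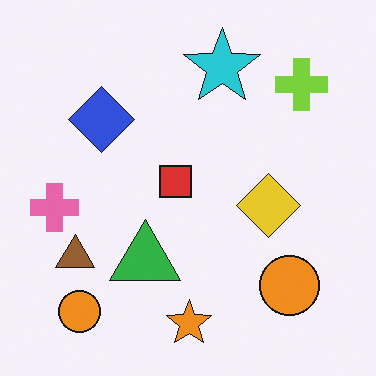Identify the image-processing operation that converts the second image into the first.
This is the original image rotated counter-clockwise by a few degrees.

Every shape is tilted by the same angle and the image corners show triangular fill wedges — a whole-image rotation by a non-right angle.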